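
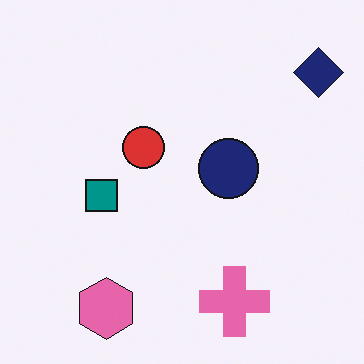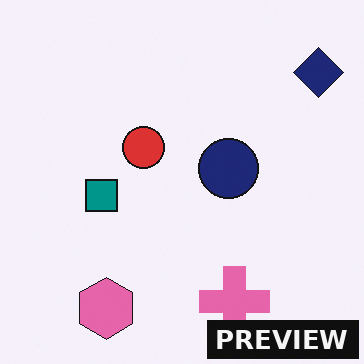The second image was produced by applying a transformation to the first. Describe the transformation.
The second image is the first watermarked with the text "PREVIEW" in the lower-right corner.

A dark label reading "PREVIEW" appears in the lower-right corner.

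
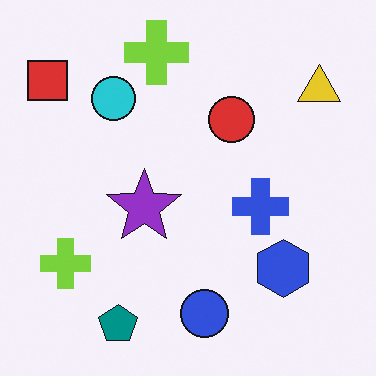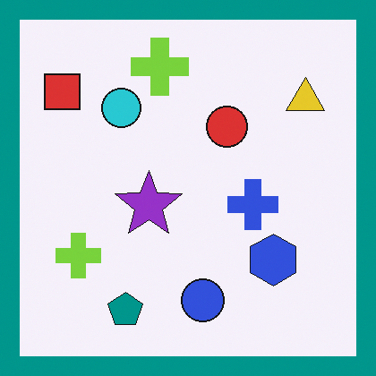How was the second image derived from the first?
The second image is the first framed with a teal border.

A solid teal frame runs around the edge of the second image, with the content slightly shrunk inside it.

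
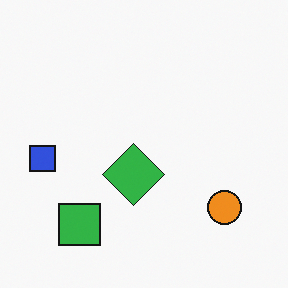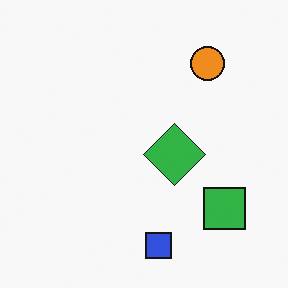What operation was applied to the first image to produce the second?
The transformation is: rotated 90° counter-clockwise.

The green square sits in the bottom-left of the first image and the bottom-right of the second — consistent with a whole-image 90° counter-clockwise rotation.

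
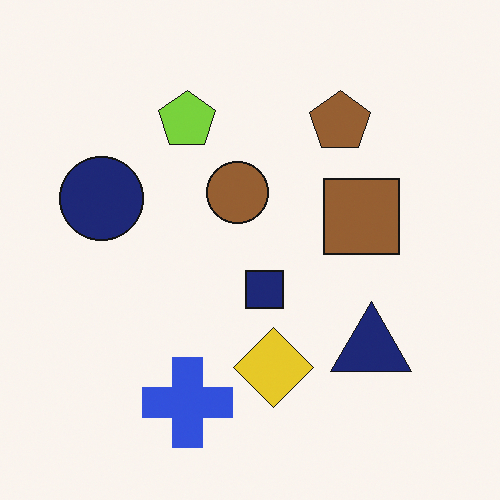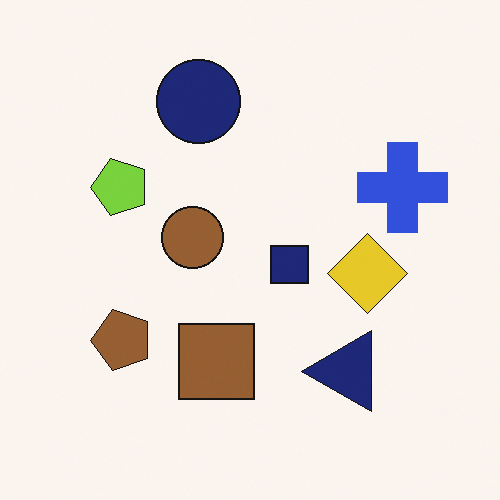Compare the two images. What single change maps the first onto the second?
It was transposed (reflected across the top-left ↔ bottom-right diagonal).

Shapes have swapped their row and column positions — what was in the top-right is now in the bottom-left — a diagonal reflection.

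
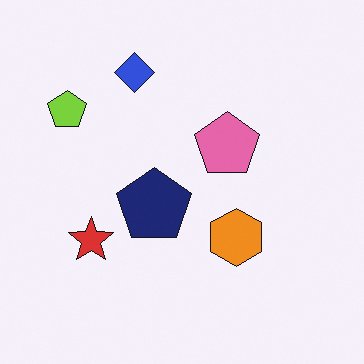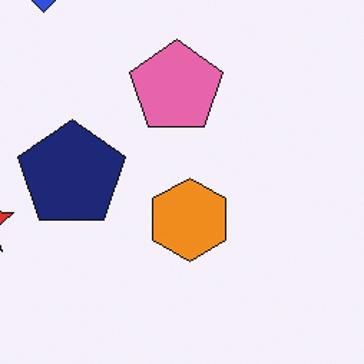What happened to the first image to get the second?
Cropped slightly and scaled back up.

The visible shapes are larger and the field of view is narrower; shapes near the original edges may be partly or wholly outside the frame — a crop-and-rescale.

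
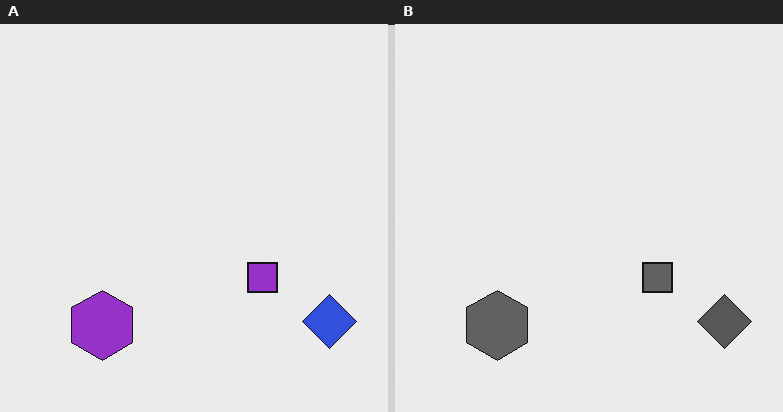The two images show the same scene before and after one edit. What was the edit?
This is the original image converted to grayscale.

All color is removed — every shape is now a shade of grey.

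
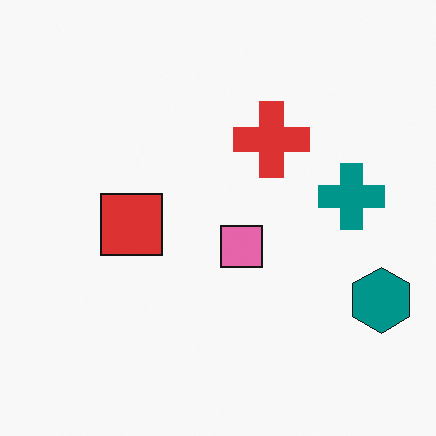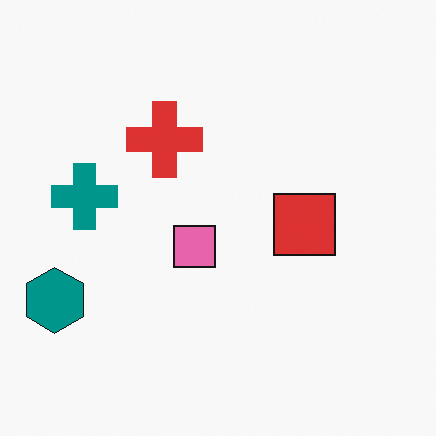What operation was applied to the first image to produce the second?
Flipped horizontally (left ↔ right).

The teal hexagon is in the bottom-right of the first image and the bottom-left of the second — shapes on opposite sides of the vertical midline have swapped in a mirror flip.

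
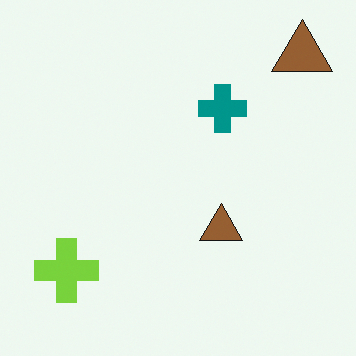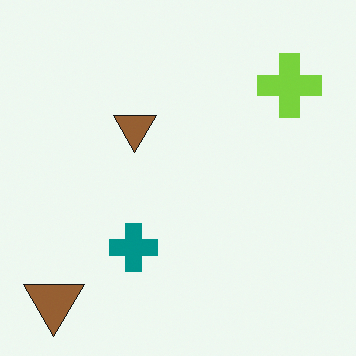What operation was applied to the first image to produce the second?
This is the original image rotated 180°.

The lime cross sits in the bottom-left of the first image and the top-right of the second — consistent with a whole-image 180° rotation.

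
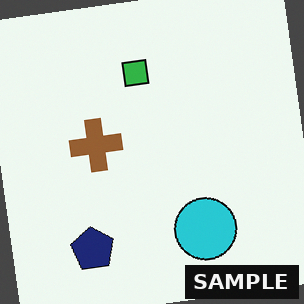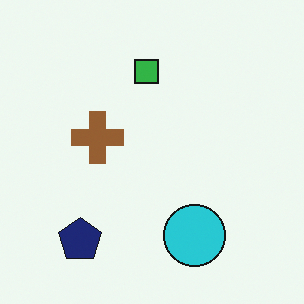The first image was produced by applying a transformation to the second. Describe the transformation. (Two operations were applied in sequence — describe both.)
It was rotated counter-clockwise by a small amount, then watermarked with the text "SAMPLE" in the lower-right corner.

Every shape is tilted by the same angle and the image corners show triangular fill wedges — a whole-image rotation by a non-right angle. A dark label reading "SAMPLE" appears in the lower-right corner.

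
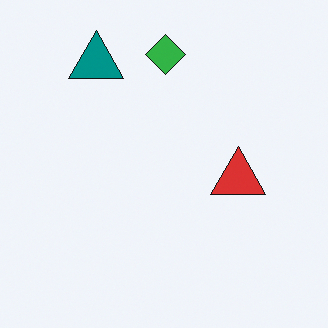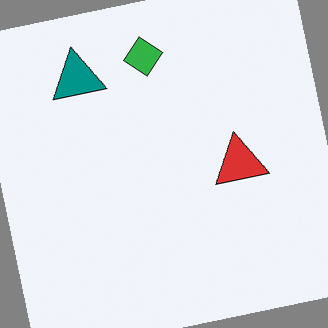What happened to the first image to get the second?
The image was rotated counter-clockwise by a few degrees.

Every shape is tilted by the same angle and the image corners show triangular fill wedges — a whole-image rotation by a non-right angle.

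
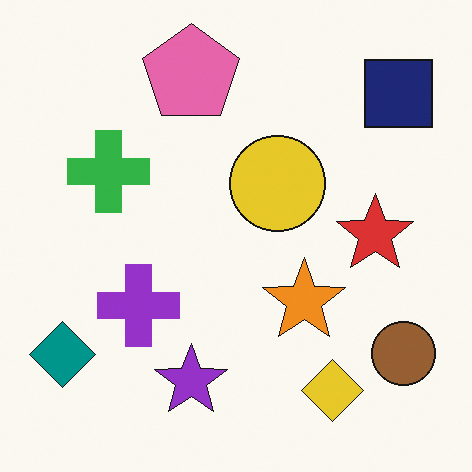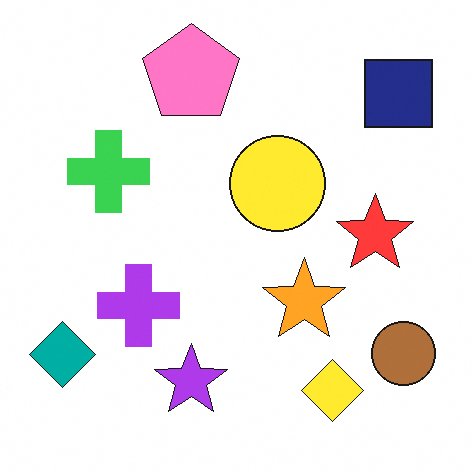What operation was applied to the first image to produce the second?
The transformation is: brightened a little.

Every pixel — background and shapes alike — is uniformly brightened.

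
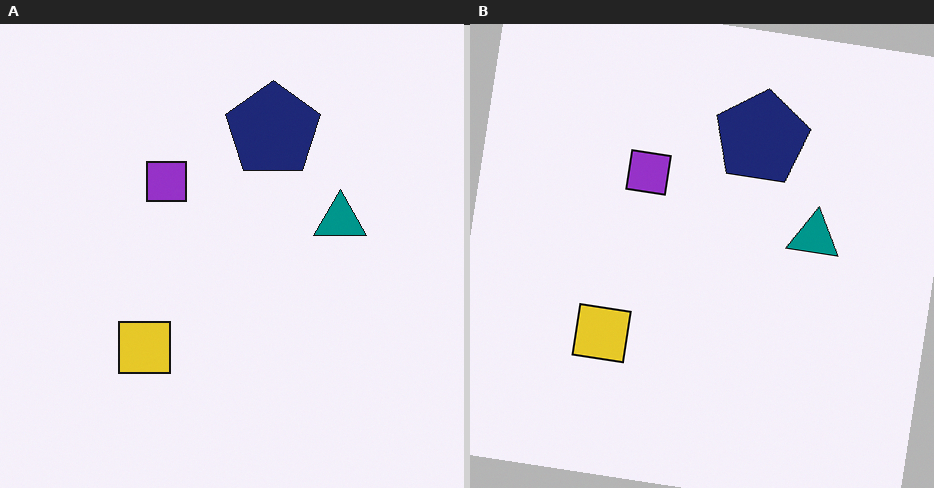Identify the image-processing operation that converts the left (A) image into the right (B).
The image was rotated clockwise by a slight angle.

Every shape is tilted by the same angle and the image corners show triangular fill wedges — a whole-image rotation by a non-right angle.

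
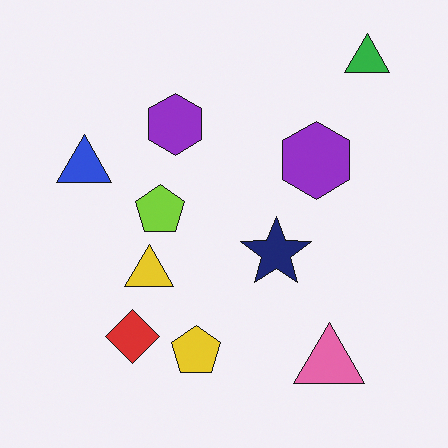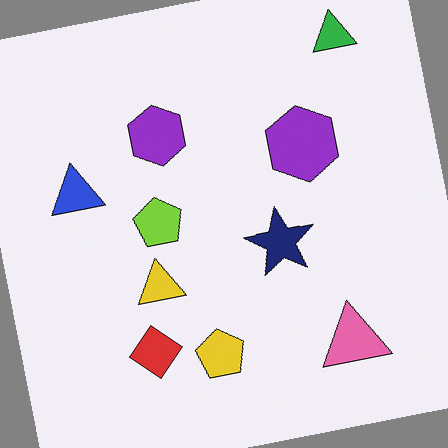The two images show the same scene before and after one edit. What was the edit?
It was rotated counter-clockwise by a slight angle.

Every shape is tilted by the same angle and the image corners show triangular fill wedges — a whole-image rotation by a non-right angle.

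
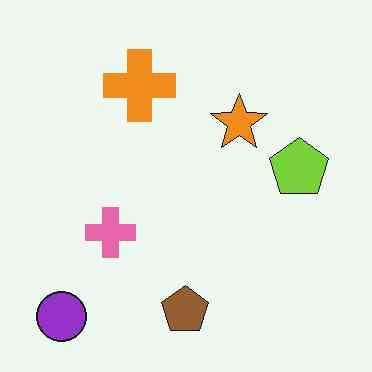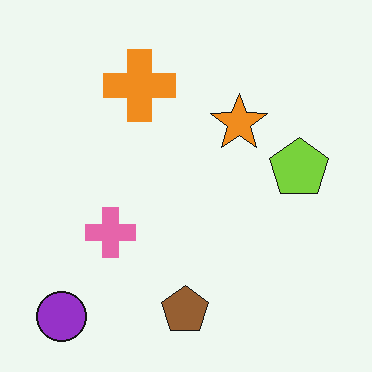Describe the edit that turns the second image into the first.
It was given moderate JPEG compression.

Blocky 8×8 compression artifacts appear around shape edges and the flat background shows ringing — characteristic JPEG degradation.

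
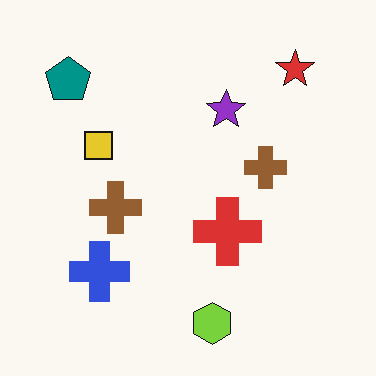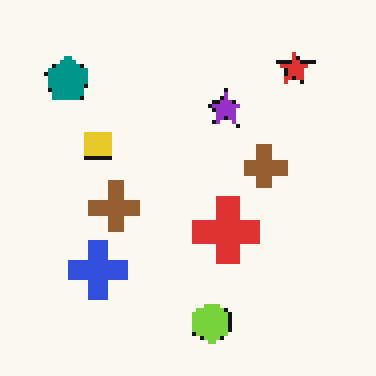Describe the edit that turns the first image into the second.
Lightly pixelated (a mild mosaic effect).

Shapes are reduced to large square blocks; fine edges and outlines are lost — a downscale-then-upscale (mosaic) effect.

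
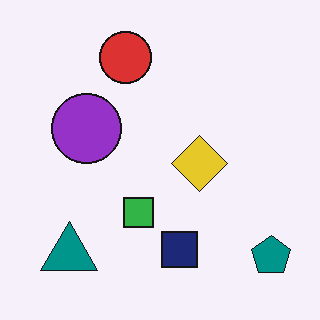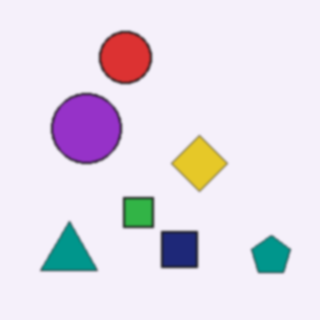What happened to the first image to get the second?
This is the original image given a subtle gaussian blur.

Shape edges and outlines are uniformly softened across the whole image.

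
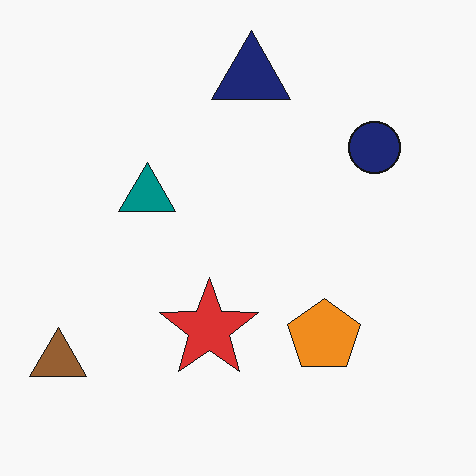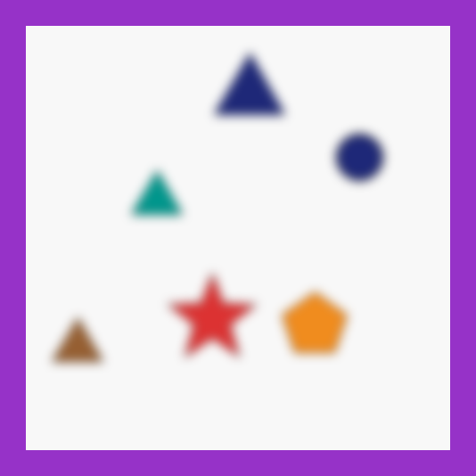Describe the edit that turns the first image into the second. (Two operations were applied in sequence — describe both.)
Strongly gaussian-blurred, then framed with a purple border.

Shape edges and outlines are uniformly softened across the whole image. A solid purple frame runs around the edge of the second image, with the content slightly shrunk inside it.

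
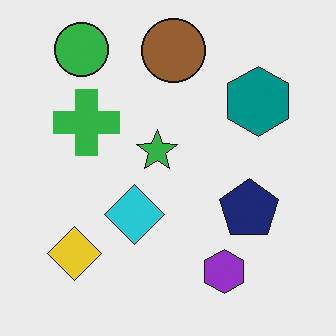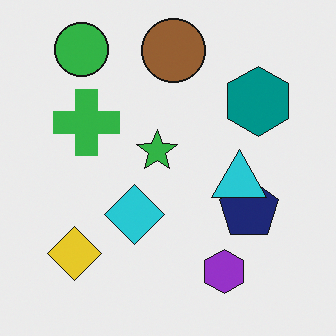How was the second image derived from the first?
The transformation is: overlaid with an additional cyan triangle.

A cyan triangle appears in the second image that is absent from the first.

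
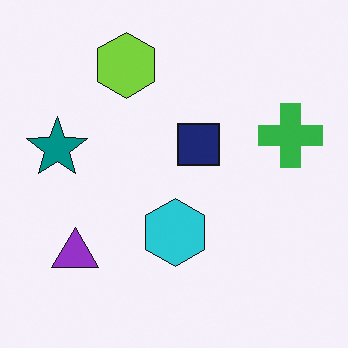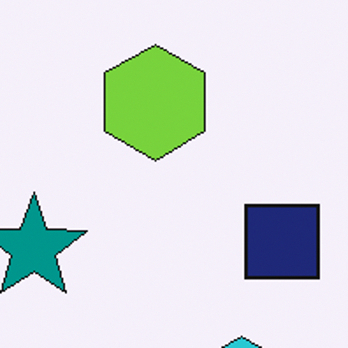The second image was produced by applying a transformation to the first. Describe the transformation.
The transformation is: cropped to a noticeably smaller region and rescaled.

The visible shapes are larger and the field of view is narrower; shapes near the original edges may be partly or wholly outside the frame — a crop-and-rescale.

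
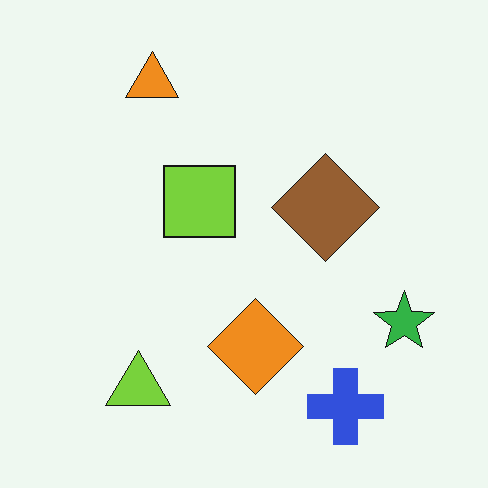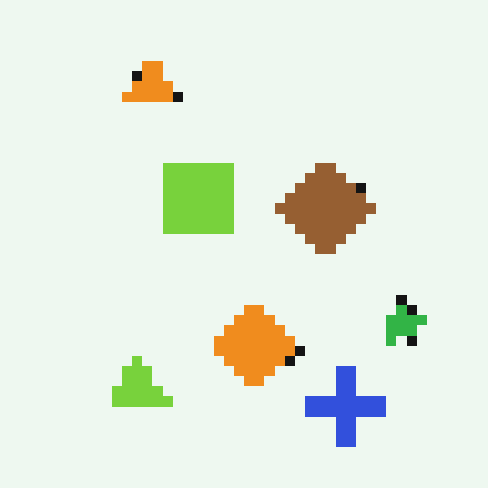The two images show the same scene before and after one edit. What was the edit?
It was heavily pixelated into large blocks.

Shapes are reduced to large square blocks; fine edges and outlines are lost — a downscale-then-upscale (mosaic) effect.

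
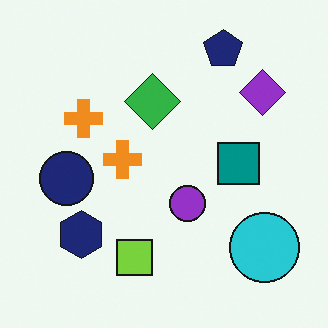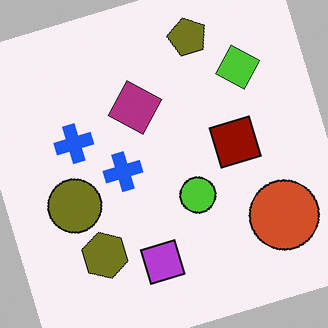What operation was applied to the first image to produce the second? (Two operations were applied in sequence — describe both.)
Rotated counter-clockwise by a clearly visible amount, then hue-shifted by a large amount.

Every shape is tilted by the same angle and the image corners show triangular fill wedges — a whole-image rotation by a non-right angle. Every shape's color has rotated by the same amount around the hue wheel — a uniform hue shift.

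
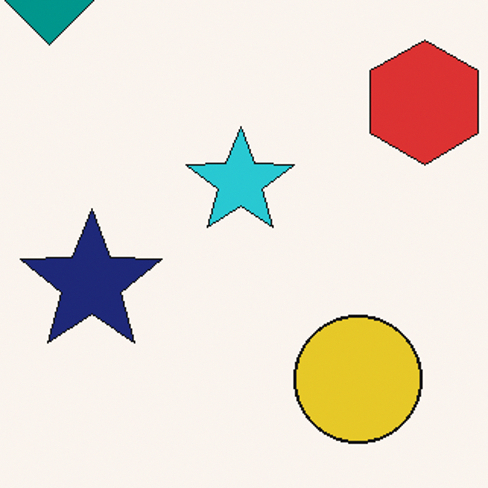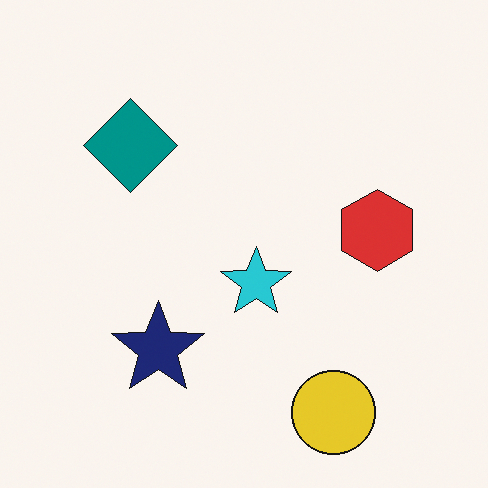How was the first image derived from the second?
It was cropped to a modestly smaller region and rescaled.

The visible shapes are larger and the field of view is narrower; shapes near the original edges may be partly or wholly outside the frame — a crop-and-rescale.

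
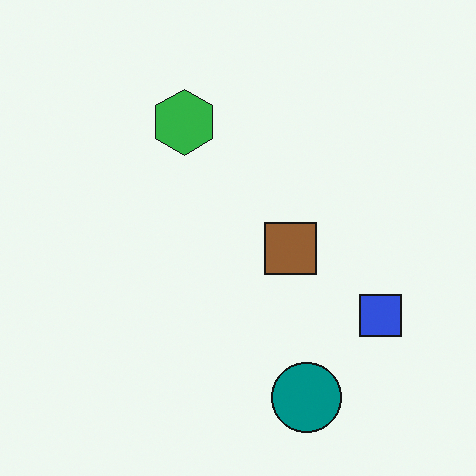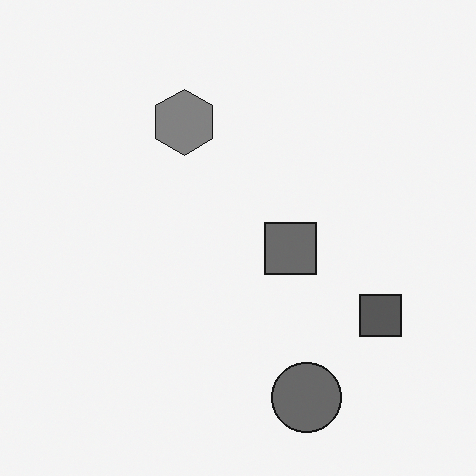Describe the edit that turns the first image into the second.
The second image is the first converted to grayscale.

All color is removed — every shape is now a shade of grey.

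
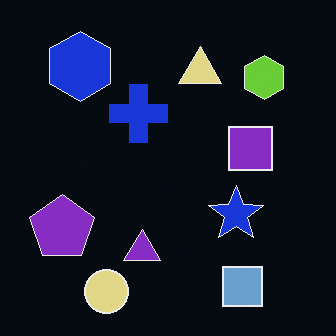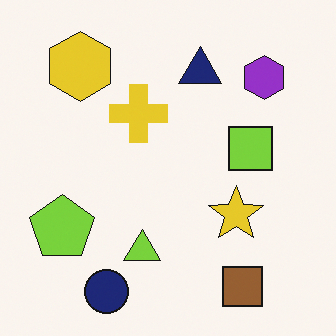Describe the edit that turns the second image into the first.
The image was color-inverted (negative).

The light background has become dark and every shape's color is its complement — a photographic negative.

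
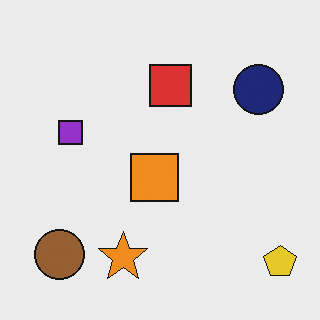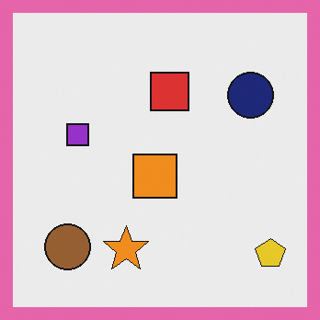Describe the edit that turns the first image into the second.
The transformation is: framed with a pink border.

A solid pink frame runs around the edge of the second image, with the content slightly shrunk inside it.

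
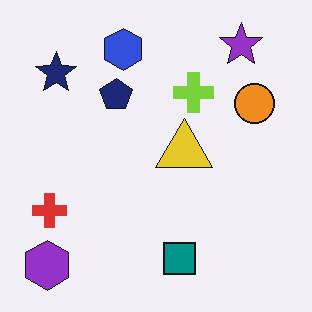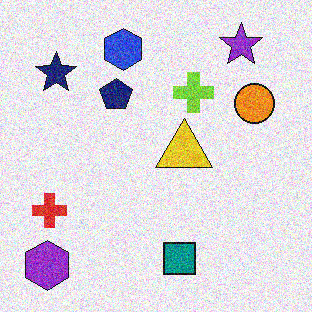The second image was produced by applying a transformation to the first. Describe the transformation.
It was degraded with heavy additive noise.

Random speckle covers the whole image, including the flat background.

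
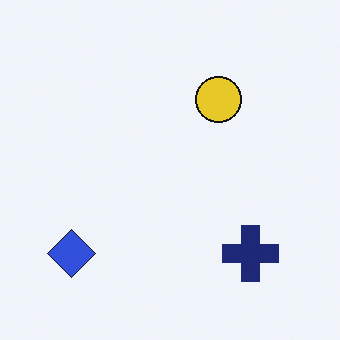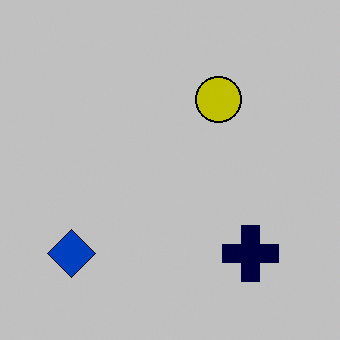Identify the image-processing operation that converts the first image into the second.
This is the original image aggressively posterized.

Each flat color has snapped to a coarser quantized level — most visibly, the near-white background has dropped to a flat grey.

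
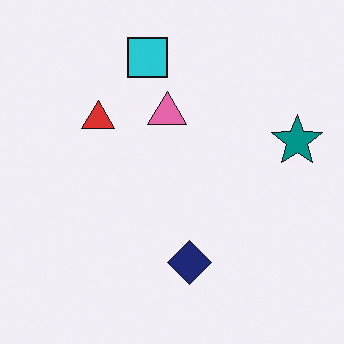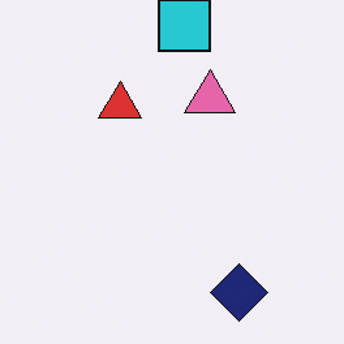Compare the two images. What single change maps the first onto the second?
The transformation is: cropped slightly and scaled back up.

The visible shapes are larger and the field of view is narrower; shapes near the original edges may be partly or wholly outside the frame — a crop-and-rescale.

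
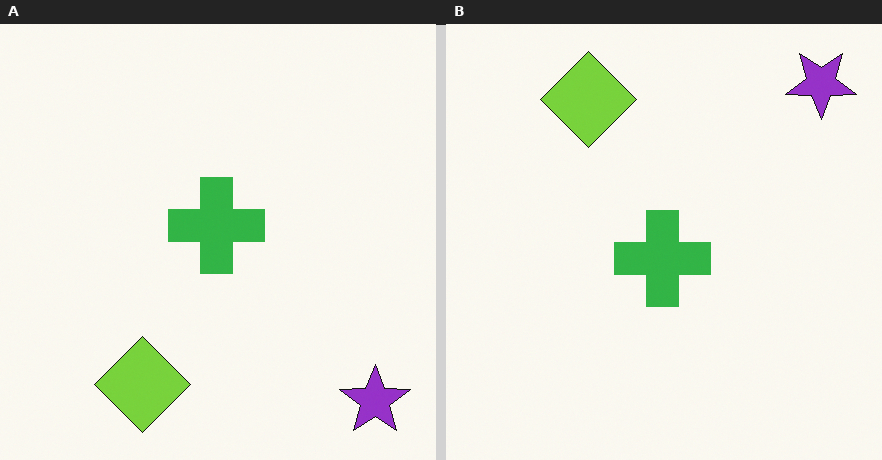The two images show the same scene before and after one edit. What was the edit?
This is the original image flipped vertically (top ↔ bottom).

The purple star is in the bottom-right of the left (A) image and the top-right of the right (B) — shapes on opposite sides of the horizontal midline have swapped in a mirror flip.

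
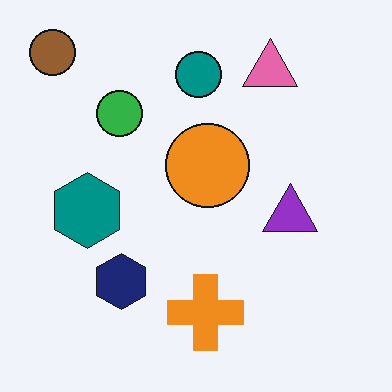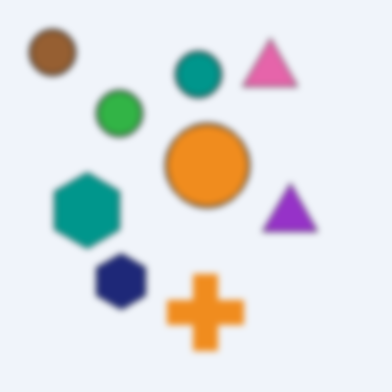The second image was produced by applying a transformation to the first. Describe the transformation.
The image was moderately blurred.

Shape edges and outlines are uniformly softened across the whole image.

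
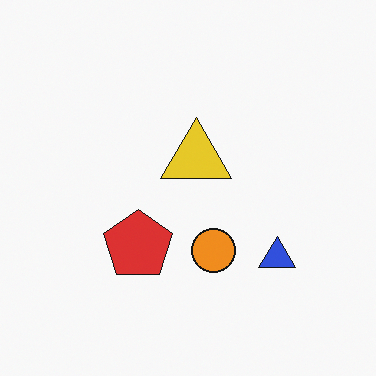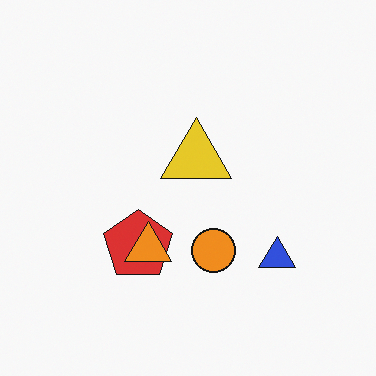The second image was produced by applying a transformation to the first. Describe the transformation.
It was overlaid with an additional orange triangle.

An orange triangle appears in the second image that is absent from the first.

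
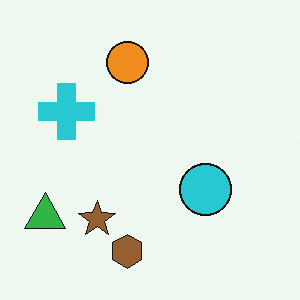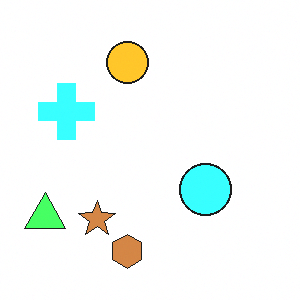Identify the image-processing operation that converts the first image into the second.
The second image is the first substantially brightened.

Every pixel — background and shapes alike — is uniformly brightened.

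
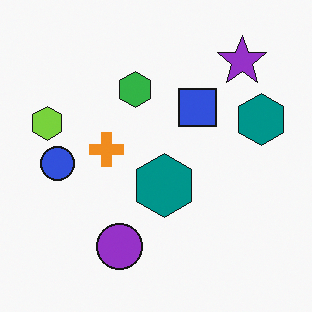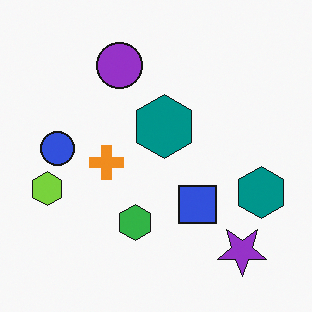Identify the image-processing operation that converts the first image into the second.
Flipped vertically (top ↔ bottom).

The purple star is in the top-right of the first image and the bottom-right of the second — shapes on opposite sides of the horizontal midline have swapped in a mirror flip.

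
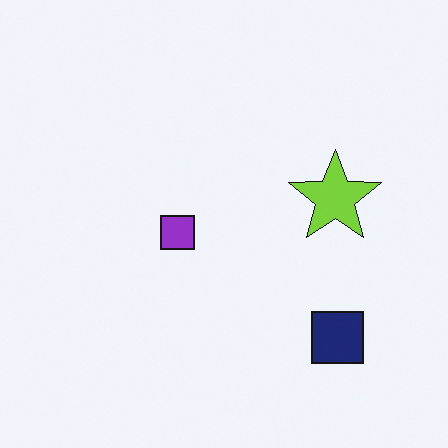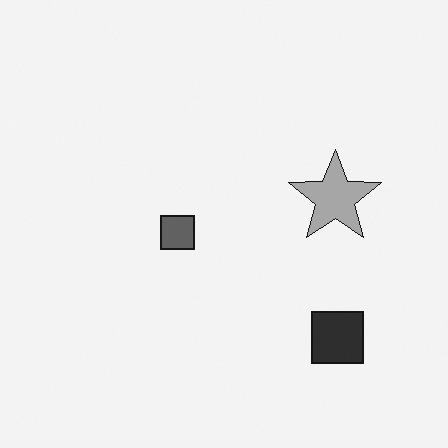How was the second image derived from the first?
It was converted to grayscale.

All color is removed — every shape is now a shade of grey.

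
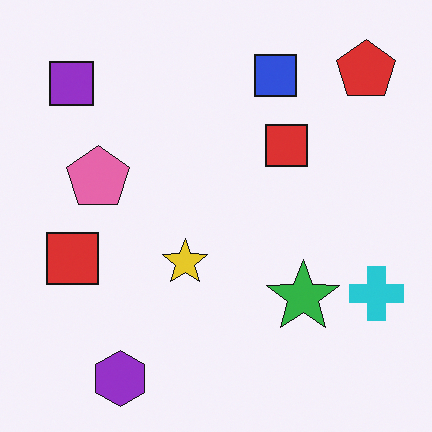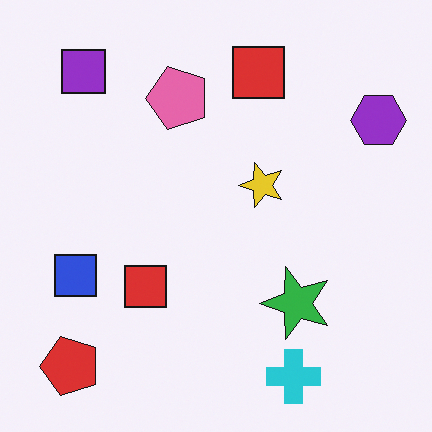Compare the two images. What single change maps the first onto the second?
The second image is the first transposed (reflected across the top-left ↔ bottom-right diagonal).

Shapes have swapped their row and column positions — what was in the top-right is now in the bottom-left — a diagonal reflection.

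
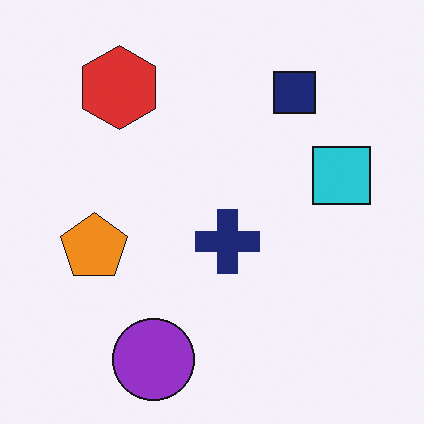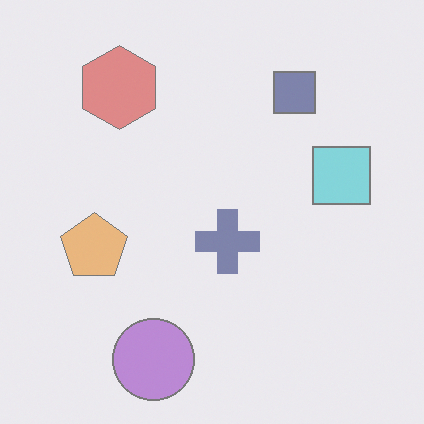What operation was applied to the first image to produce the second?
This is the original image washed out (contrast reduced).

Tones are pushed toward mid-grey across the whole image — a global contrast change.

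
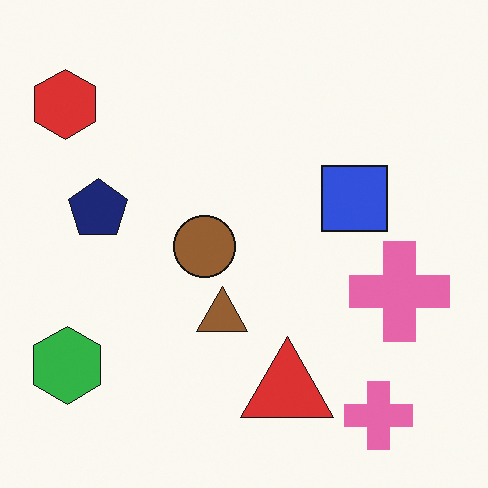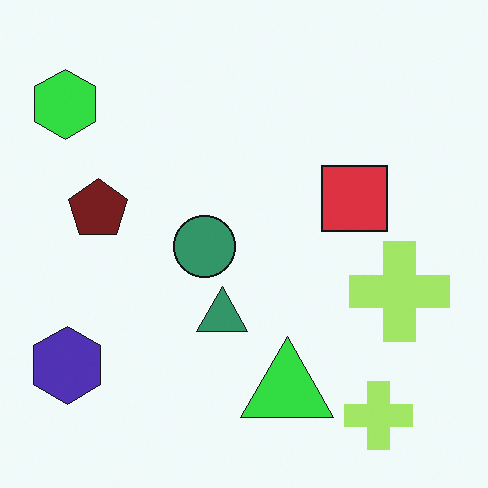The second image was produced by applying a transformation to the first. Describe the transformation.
It was hue-shifted by a moderate amount.

Every shape's color has rotated by the same amount around the hue wheel — a uniform hue shift.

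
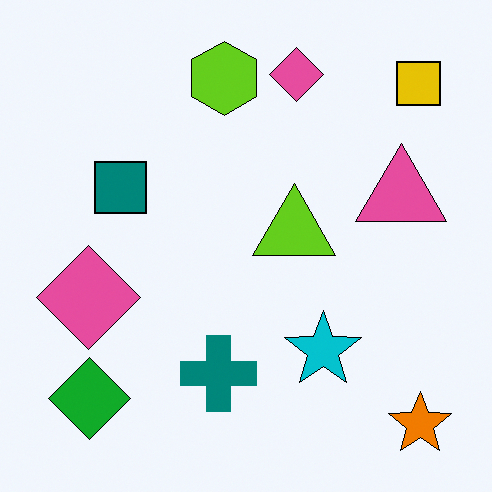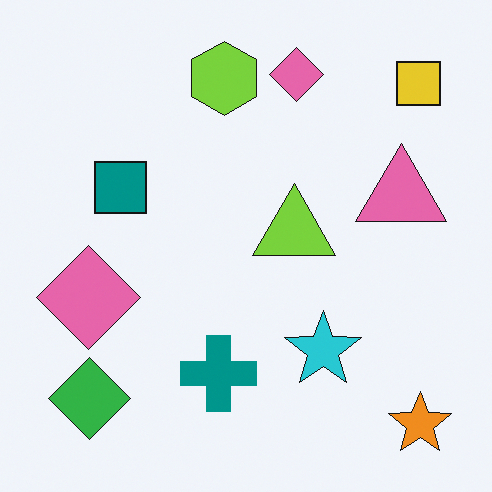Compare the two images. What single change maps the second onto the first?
Given slightly increased contrast.

Tones are pushed away from mid-grey across the whole image — a global contrast change.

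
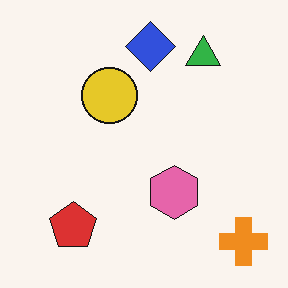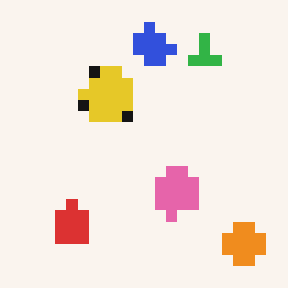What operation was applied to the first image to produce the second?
The transformation is: coarsely pixelated.

Shapes are reduced to large square blocks; fine edges and outlines are lost — a downscale-then-upscale (mosaic) effect.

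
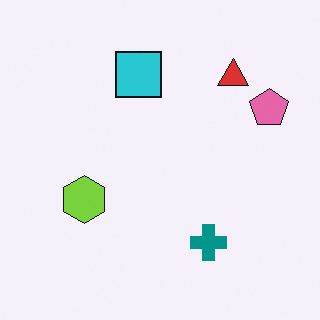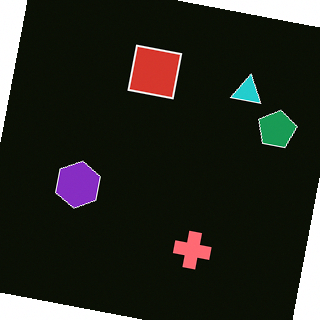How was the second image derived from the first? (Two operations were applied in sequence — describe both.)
Rotated clockwise by a few degrees, then color-inverted (negative).

Every shape is tilted by the same angle and the image corners show triangular fill wedges — a whole-image rotation by a non-right angle. The light background has become dark and every shape's color is its complement — a photographic negative.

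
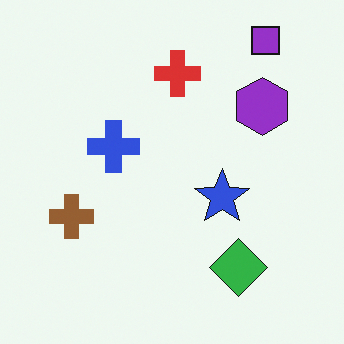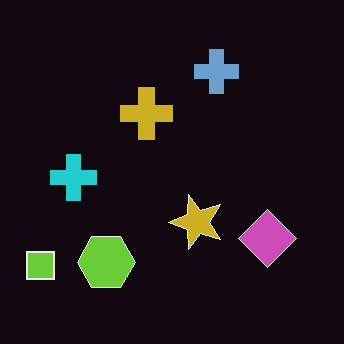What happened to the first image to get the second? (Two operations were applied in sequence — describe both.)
This is the original image color-inverted (negative), then transposed (reflected across the top-left ↔ bottom-right diagonal).

The light background has become dark and every shape's color is its complement — a photographic negative. Shapes have swapped their row and column positions — what was in the top-right is now in the bottom-left — a diagonal reflection.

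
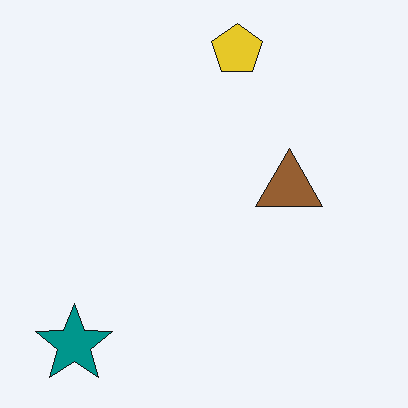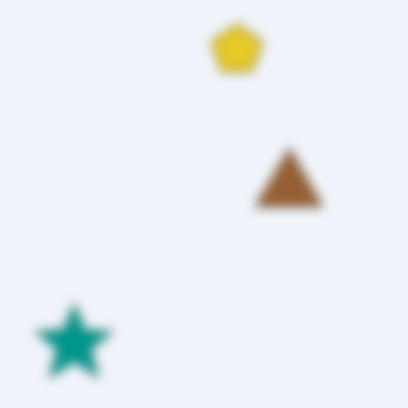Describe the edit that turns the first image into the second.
The image was strongly gaussian-blurred.

Shape edges and outlines are uniformly softened across the whole image.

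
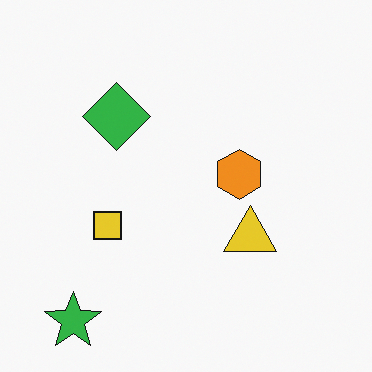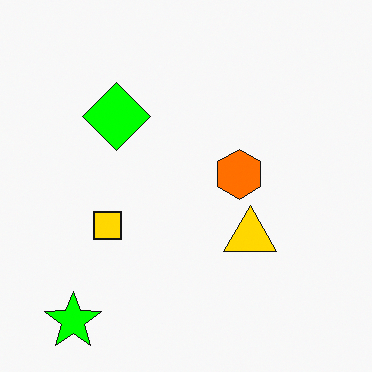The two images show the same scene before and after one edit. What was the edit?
The second image is the first made much more vivid (saturation change).

All colors are more vivid — a global saturation change.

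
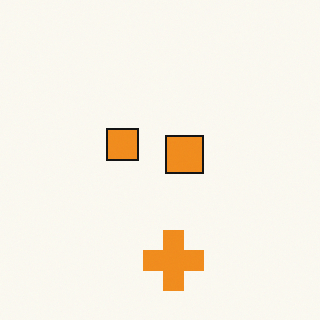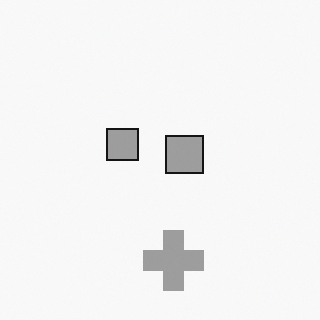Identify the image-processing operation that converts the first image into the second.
The transformation is: converted to grayscale.

All color is removed — every shape is now a shade of grey.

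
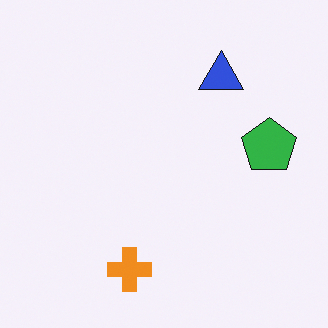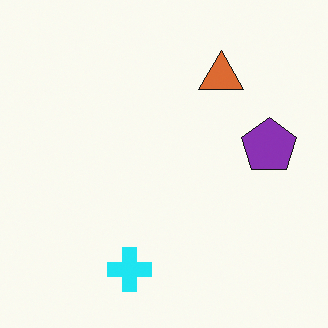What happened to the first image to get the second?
This is the original image hue-shifted noticeably.

Every shape's color has rotated by the same amount around the hue wheel — a uniform hue shift.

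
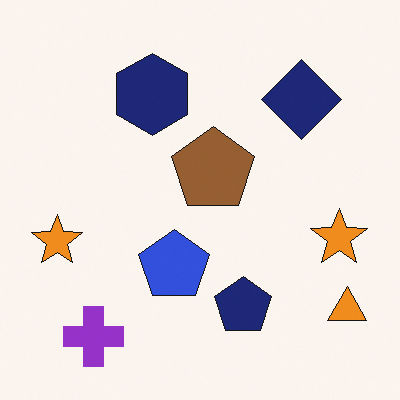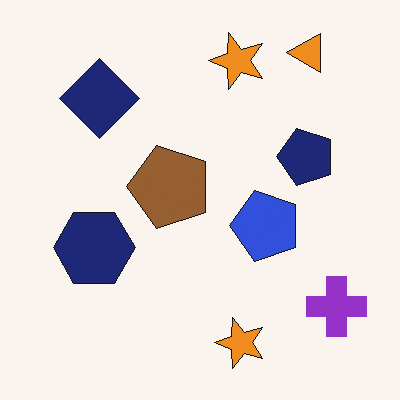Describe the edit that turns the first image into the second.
The second image is the first rotated 90° counter-clockwise.

The orange triangle sits in the bottom-right of the first image and the top-right of the second — consistent with a whole-image 90° counter-clockwise rotation.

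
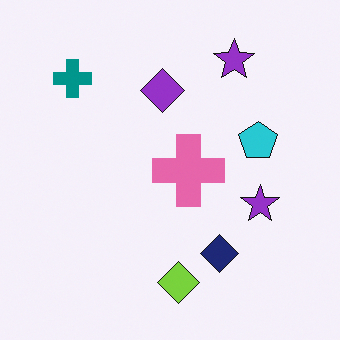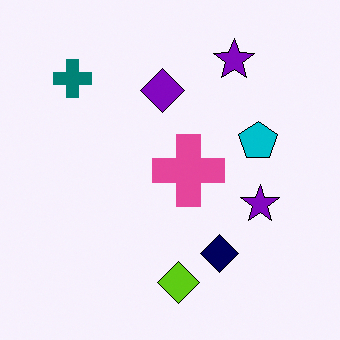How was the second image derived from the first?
Given slightly increased contrast.

Tones are pushed away from mid-grey across the whole image — a global contrast change.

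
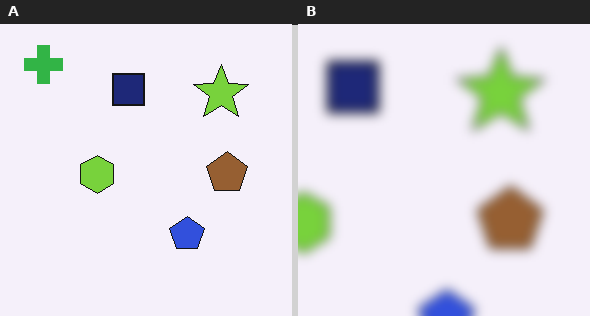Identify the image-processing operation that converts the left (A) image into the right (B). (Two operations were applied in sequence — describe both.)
The right (B) image is the left (A) noticeably gaussian-blurred, then cropped to a modestly smaller region and rescaled.

Shape edges and outlines are uniformly softened across the whole image. The visible shapes are larger and the field of view is narrower; shapes near the original edges may be partly or wholly outside the frame — a crop-and-rescale.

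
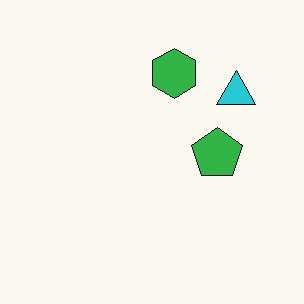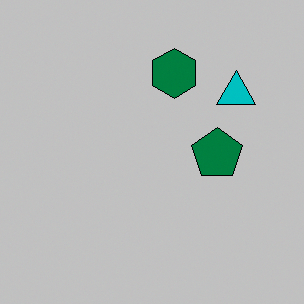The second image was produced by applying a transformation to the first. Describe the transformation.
The second image is the first aggressively posterized.

Each flat color has snapped to a coarser quantized level — most visibly, the near-white background has dropped to a flat grey.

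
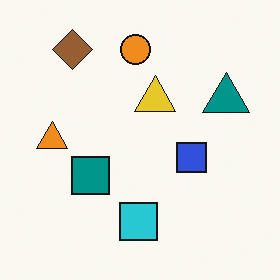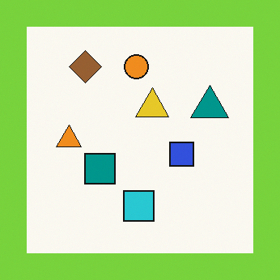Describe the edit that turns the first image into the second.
This is the original image framed with a lime border.

A solid lime frame runs around the edge of the second image, with the content slightly shrunk inside it.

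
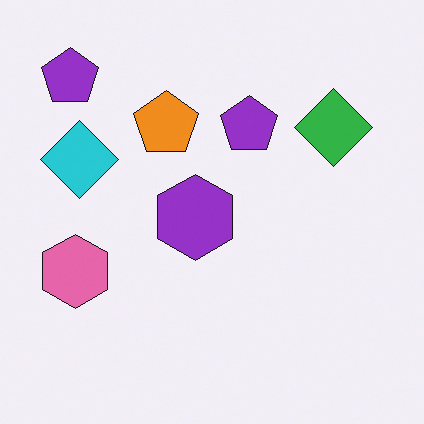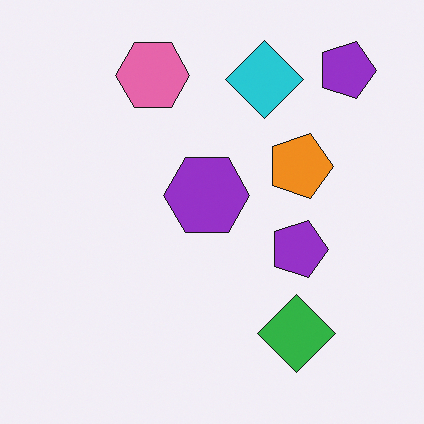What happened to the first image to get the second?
This is the original image rotated 90° clockwise.

The pink hexagon sits in the left of the first image and the top of the second — consistent with a whole-image 90° clockwise rotation.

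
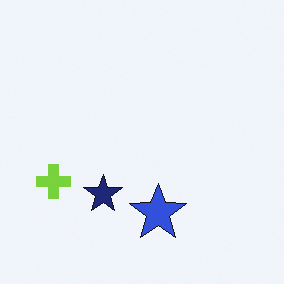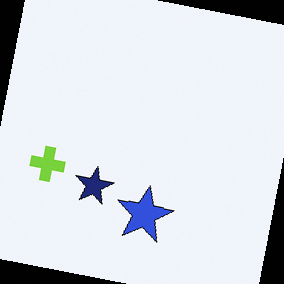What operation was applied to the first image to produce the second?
This is the original image rotated clockwise by a few degrees.

Every shape is tilted by the same angle and the image corners show triangular fill wedges — a whole-image rotation by a non-right angle.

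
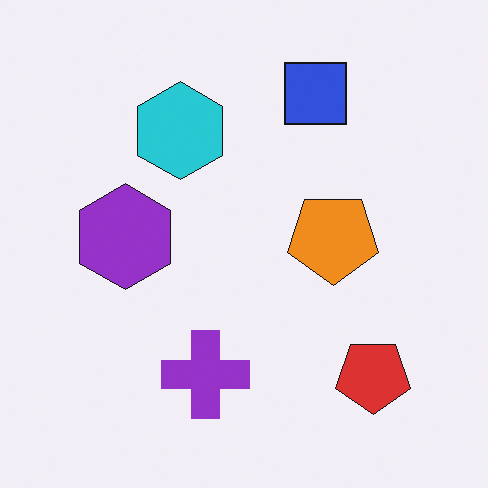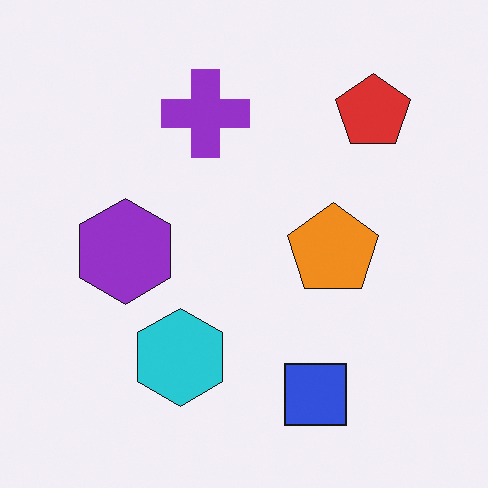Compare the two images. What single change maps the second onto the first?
The image was flipped vertically (top ↔ bottom).

The blue square is in the bottom of the second image and the top of the first — shapes on opposite sides of the horizontal midline have swapped in a mirror flip.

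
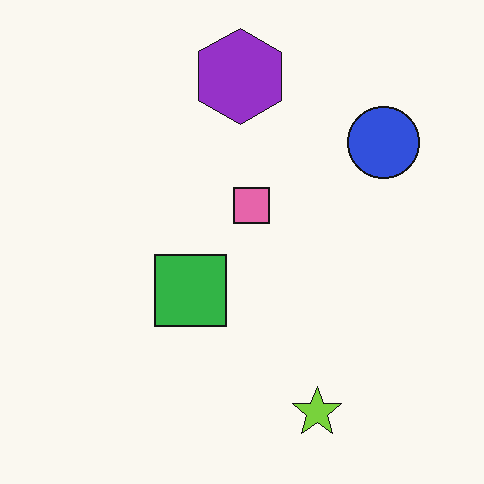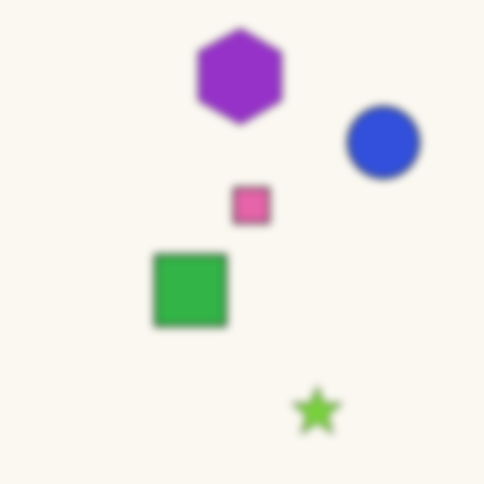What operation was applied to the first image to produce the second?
The image was moderately blurred.

Shape edges and outlines are uniformly softened across the whole image.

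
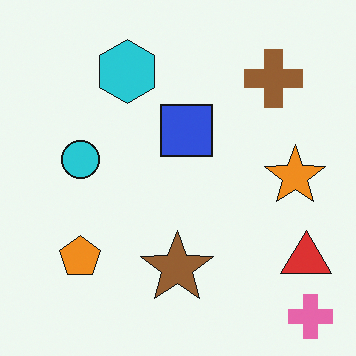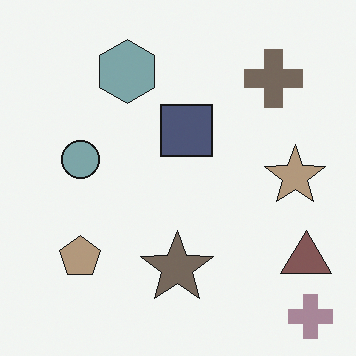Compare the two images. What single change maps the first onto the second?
The image was made much more muted (saturation change).

All colors are more muted and greyish — a global saturation change.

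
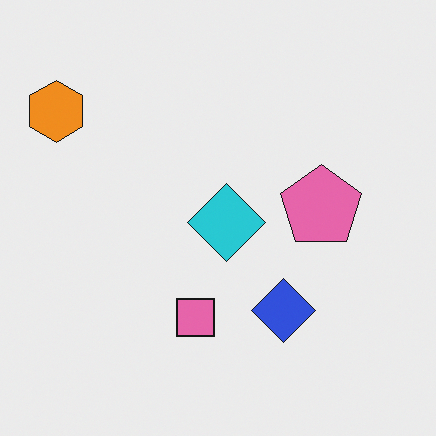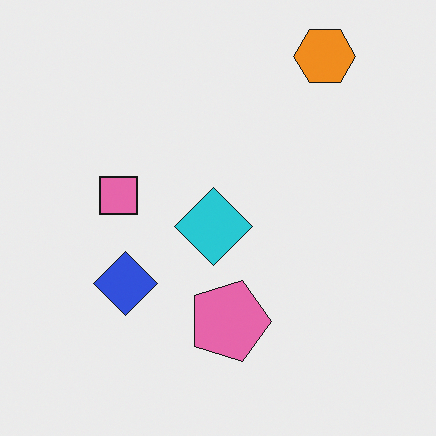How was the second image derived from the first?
This is the original image rotated 90° clockwise.

The orange hexagon sits in the top-left of the first image and the top-right of the second — consistent with a whole-image 90° clockwise rotation.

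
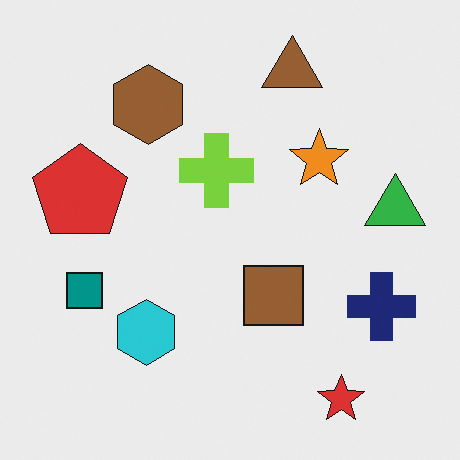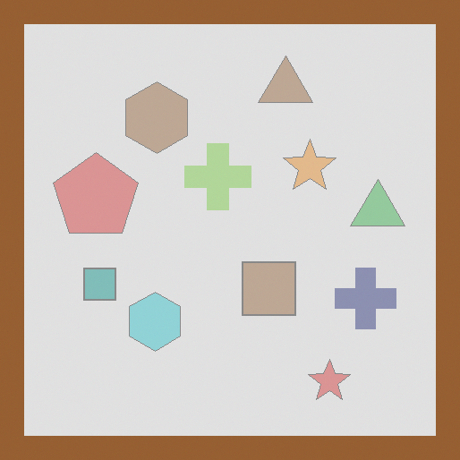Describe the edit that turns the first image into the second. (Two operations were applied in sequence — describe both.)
The second image is the first washed out (contrast reduced), then framed with a brown border.

Tones are pushed toward mid-grey across the whole image — a global contrast change. A solid brown frame runs around the edge of the second image, with the content slightly shrunk inside it.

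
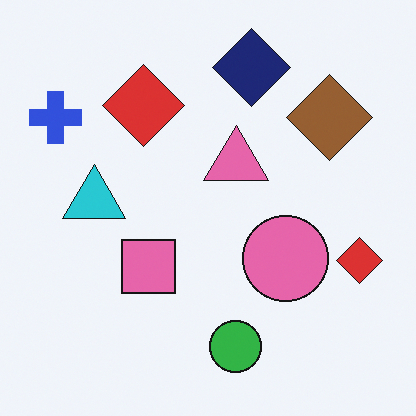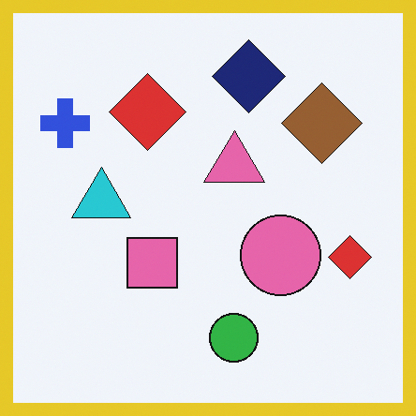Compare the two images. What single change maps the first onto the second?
The image was framed with a yellow border.

A solid yellow frame runs around the edge of the second image, with the content slightly shrunk inside it.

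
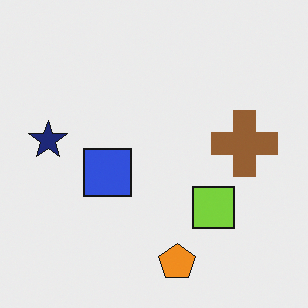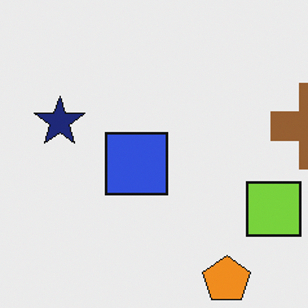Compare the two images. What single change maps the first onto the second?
The image was cropped to a modestly smaller region and rescaled.

The visible shapes are larger and the field of view is narrower; shapes near the original edges may be partly or wholly outside the frame — a crop-and-rescale.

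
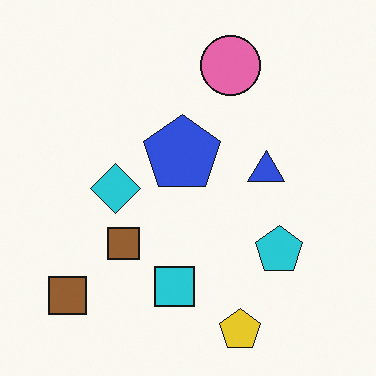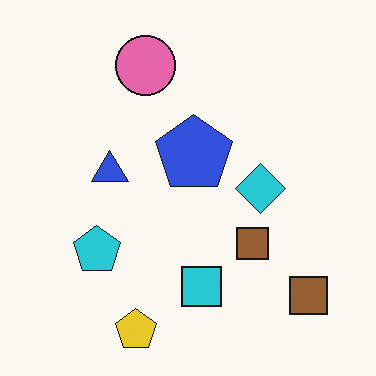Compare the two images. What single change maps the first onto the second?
This is the original image flipped horizontally (left ↔ right).

The cyan pentagon is in the right of the first image and the left of the second — shapes on opposite sides of the vertical midline have swapped in a mirror flip.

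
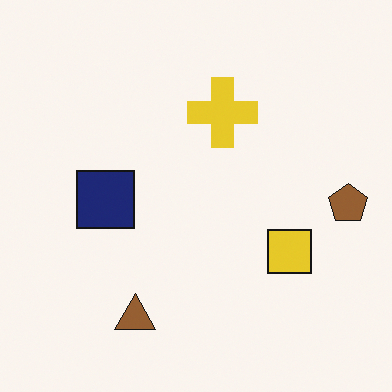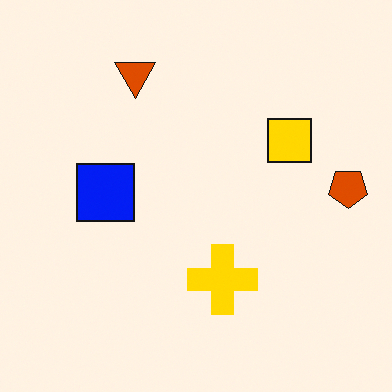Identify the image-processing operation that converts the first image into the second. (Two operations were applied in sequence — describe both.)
The image was flipped vertically (top ↔ bottom), then made much more vivid (saturation change).

The brown triangle is in the bottom of the first image and the top of the second — shapes on opposite sides of the horizontal midline have swapped in a mirror flip. All colors are more vivid — a global saturation change.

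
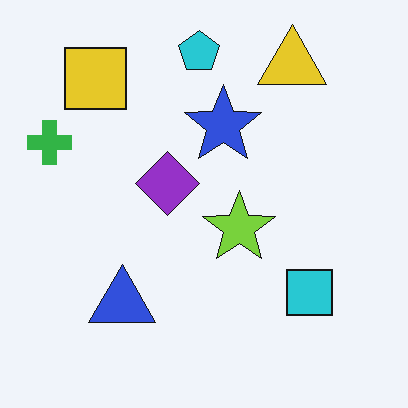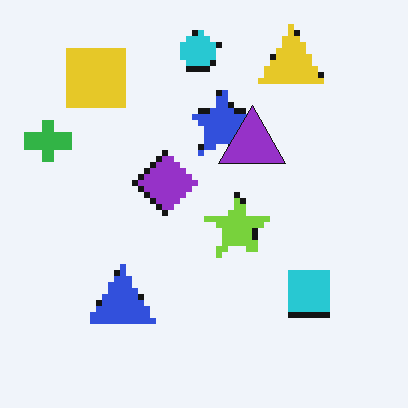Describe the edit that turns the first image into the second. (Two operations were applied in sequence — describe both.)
It was pixelated into visible square blocks, then overlaid with an additional purple triangle.

Shapes are reduced to large square blocks; fine edges and outlines are lost — a downscale-then-upscale (mosaic) effect. A purple triangle appears in the second image that is absent from the first.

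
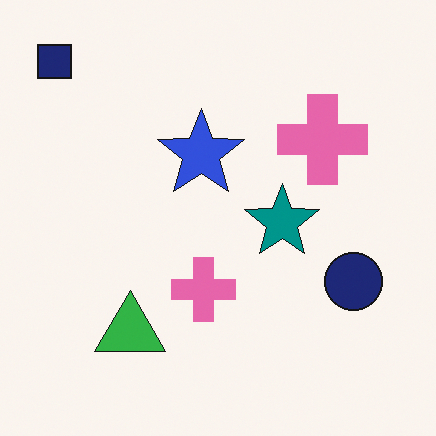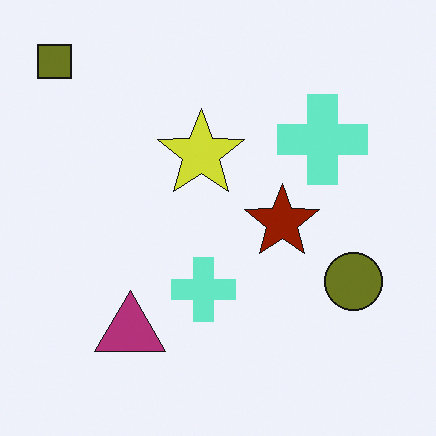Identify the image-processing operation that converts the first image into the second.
Hue-shifted by a large amount.

Every shape's color has rotated by the same amount around the hue wheel — a uniform hue shift.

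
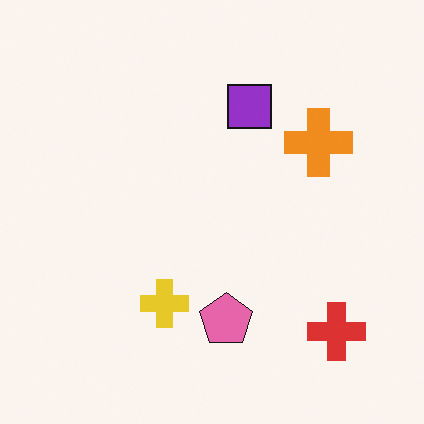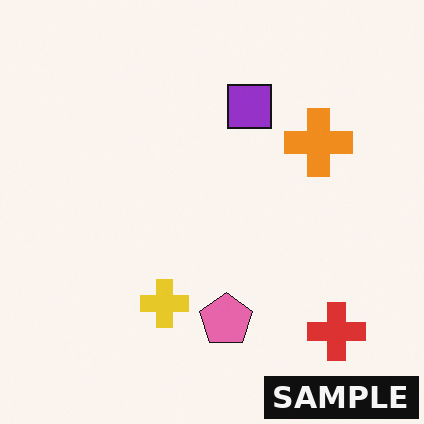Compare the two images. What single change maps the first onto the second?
This is the original image watermarked with the text "SAMPLE" in the lower-right corner.

A dark label reading "SAMPLE" appears in the lower-right corner.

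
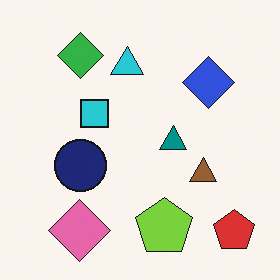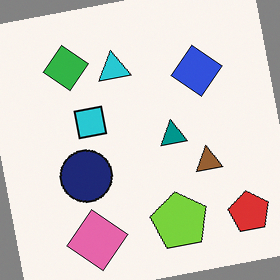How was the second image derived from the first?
The image was rotated counter-clockwise by a small amount.

Every shape is tilted by the same angle and the image corners show triangular fill wedges — a whole-image rotation by a non-right angle.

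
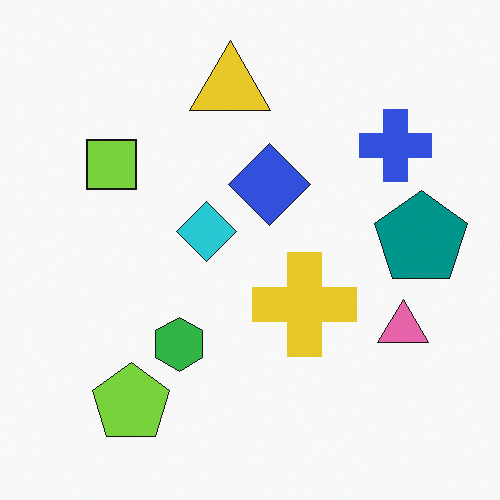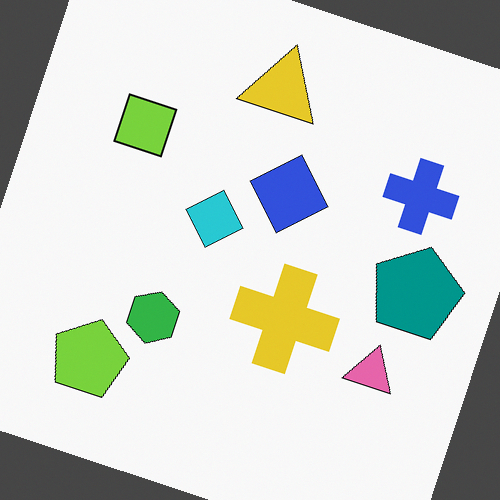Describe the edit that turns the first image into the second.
This is the original image rotated clockwise by a clearly visible amount.

Every shape is tilted by the same angle and the image corners show triangular fill wedges — a whole-image rotation by a non-right angle.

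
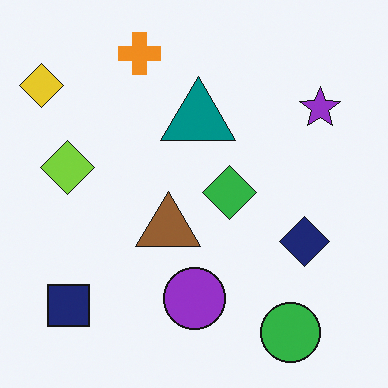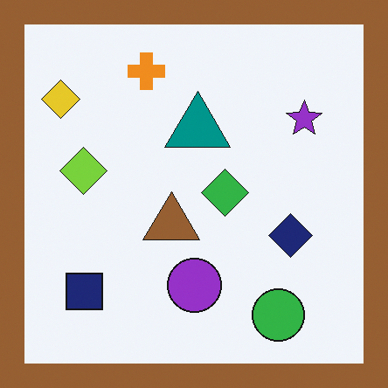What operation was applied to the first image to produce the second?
This is the original image framed with a brown border.

A solid brown frame runs around the edge of the second image, with the content slightly shrunk inside it.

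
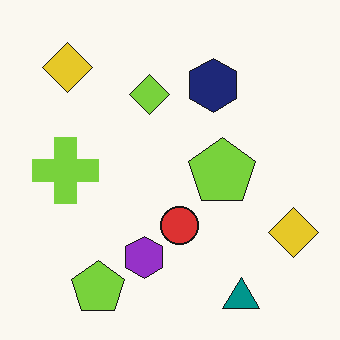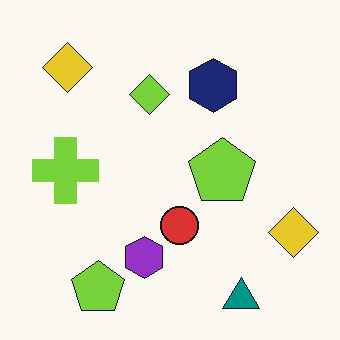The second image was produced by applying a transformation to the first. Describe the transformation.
The second image is the first JPEG-compressed with visible artifacts.

Blocky 8×8 compression artifacts appear around shape edges and the flat background shows ringing — characteristic JPEG degradation.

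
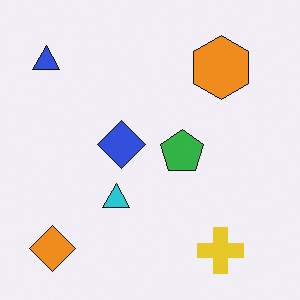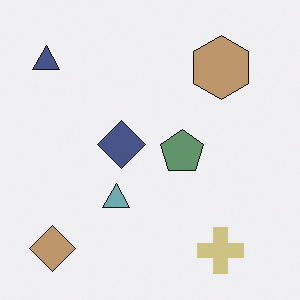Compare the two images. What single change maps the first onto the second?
The image was made much more muted (saturation change).

All colors are more muted and greyish — a global saturation change.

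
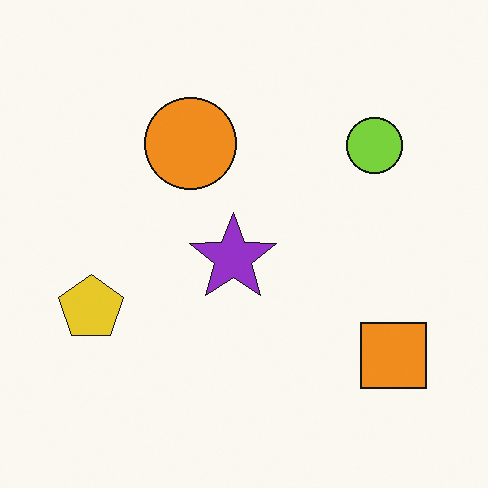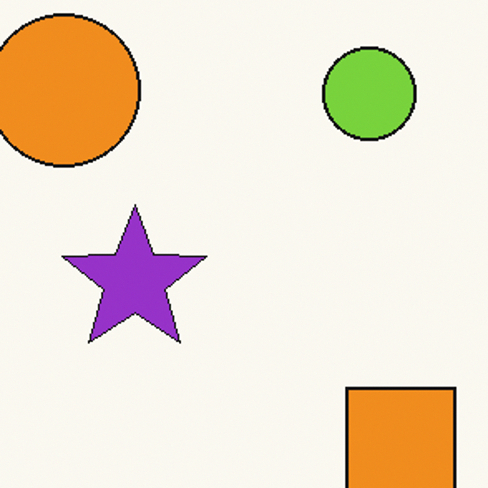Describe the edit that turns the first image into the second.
This is the original image cropped to a noticeably smaller region and rescaled.

The visible shapes are larger and the field of view is narrower; shapes near the original edges may be partly or wholly outside the frame — a crop-and-rescale.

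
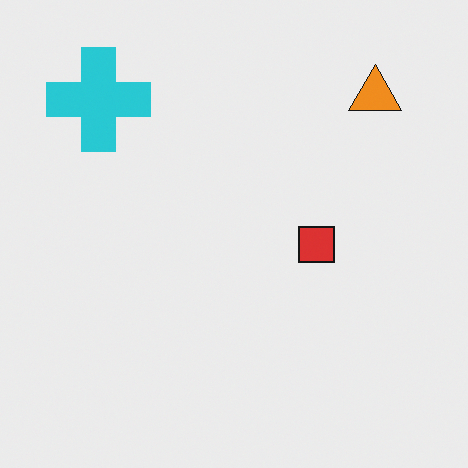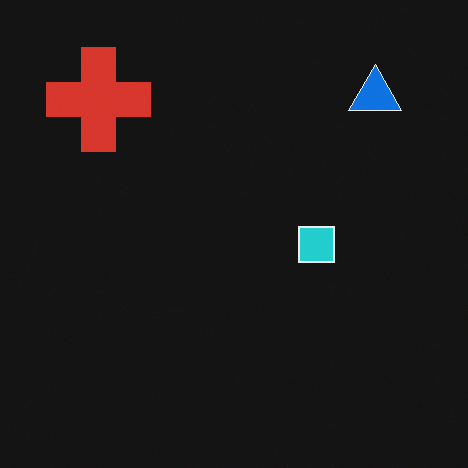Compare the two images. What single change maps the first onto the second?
The image was color-inverted (negative).

The light background has become dark and every shape's color is its complement — a photographic negative.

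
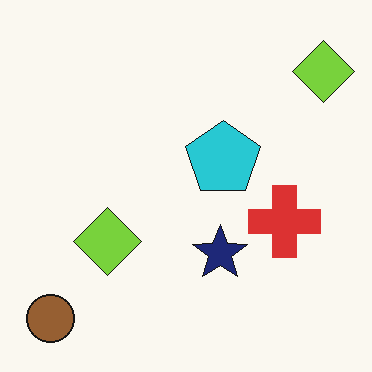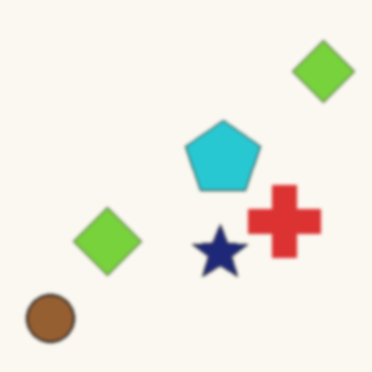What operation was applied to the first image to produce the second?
The image was lightly blurred.

Shape edges and outlines are uniformly softened across the whole image.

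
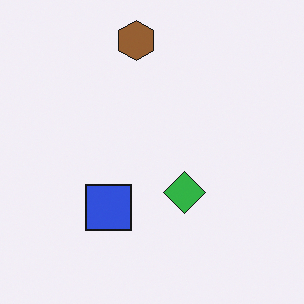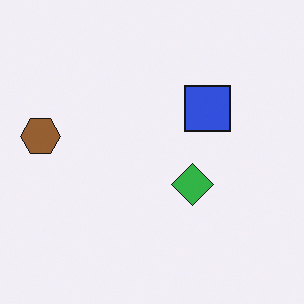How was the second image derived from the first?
The second image is the first transposed (reflected across the top-left ↔ bottom-right diagonal).

Shapes have swapped their row and column positions — what was in the top-right is now in the bottom-left — a diagonal reflection.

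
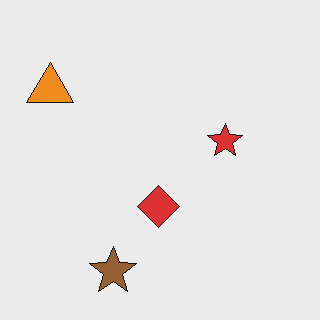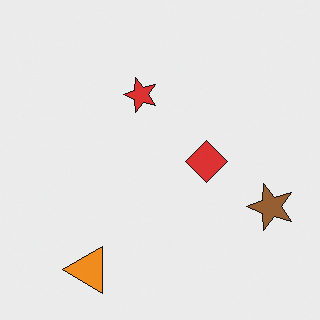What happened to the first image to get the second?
It was rotated 90° counter-clockwise.

The orange triangle sits in the top-left of the first image and the bottom-left of the second — consistent with a whole-image 90° counter-clockwise rotation.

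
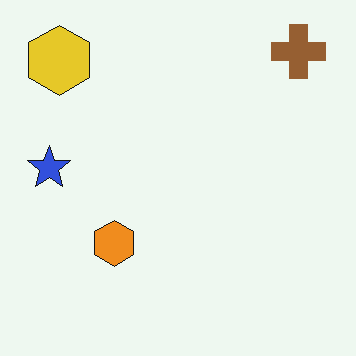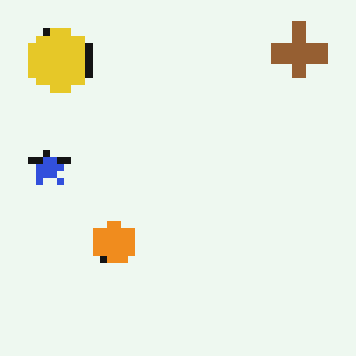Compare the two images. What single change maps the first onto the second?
The transformation is: pixelated into visible square blocks.

Shapes are reduced to large square blocks; fine edges and outlines are lost — a downscale-then-upscale (mosaic) effect.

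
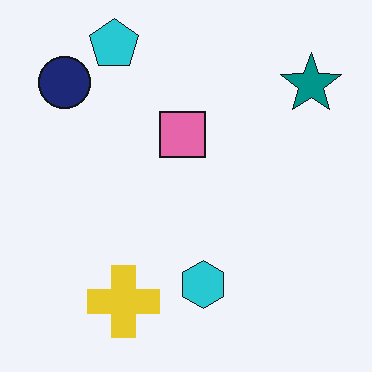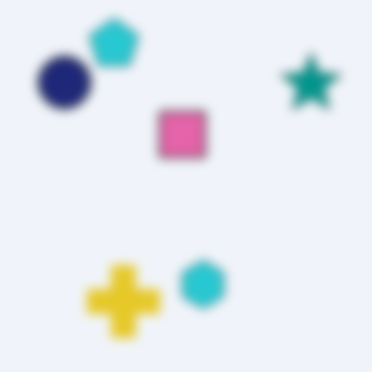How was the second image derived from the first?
The image was heavily blurred.

Shape edges and outlines are uniformly softened across the whole image.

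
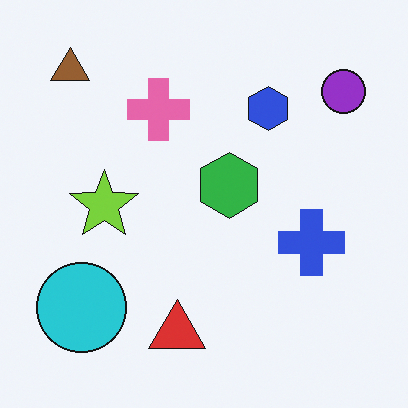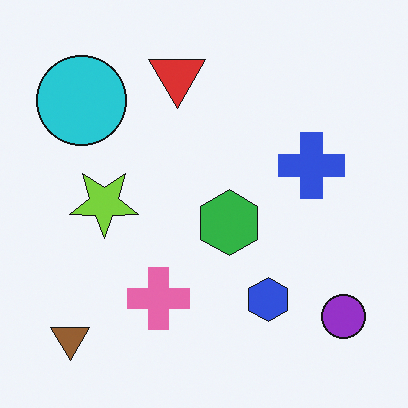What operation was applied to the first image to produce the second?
The second image is the first flipped vertically (top ↔ bottom).

The brown triangle is in the top-left of the first image and the bottom-left of the second — shapes on opposite sides of the horizontal midline have swapped in a mirror flip.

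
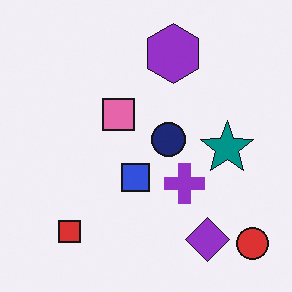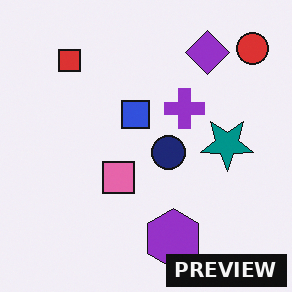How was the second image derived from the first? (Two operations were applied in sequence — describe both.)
The image was flipped vertically (top ↔ bottom), then watermarked with the text "PREVIEW" in the lower-right corner.

The red circle is in the bottom-right of the first image and the top-right of the second — shapes on opposite sides of the horizontal midline have swapped in a mirror flip. A dark label reading "PREVIEW" appears in the lower-right corner.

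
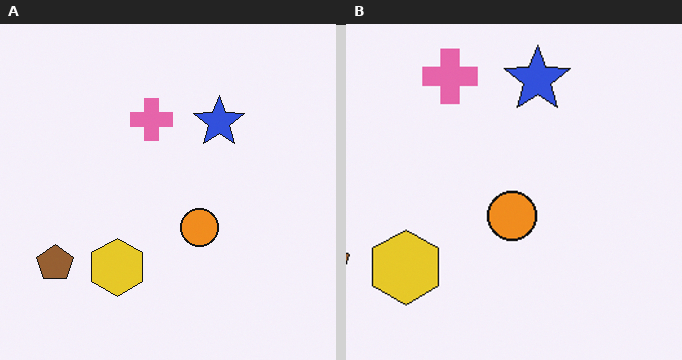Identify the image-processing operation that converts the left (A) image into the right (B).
The transformation is: cropped slightly and scaled back up.

The visible shapes are larger and the field of view is narrower; shapes near the original edges may be partly or wholly outside the frame — a crop-and-rescale.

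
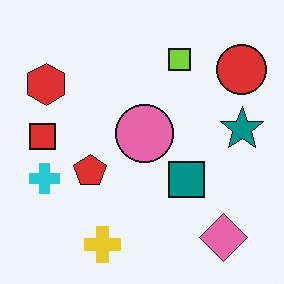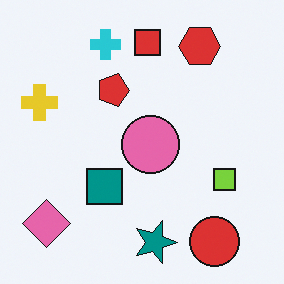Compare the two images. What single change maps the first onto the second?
The second image is the first rotated 90° clockwise.

The pink diamond sits in the bottom-right of the first image and the bottom-left of the second — consistent with a whole-image 90° clockwise rotation.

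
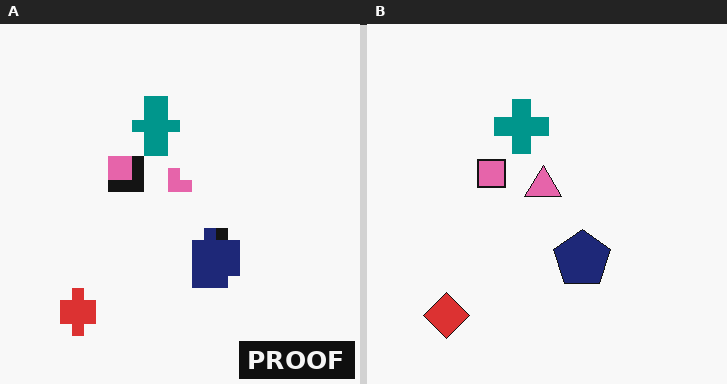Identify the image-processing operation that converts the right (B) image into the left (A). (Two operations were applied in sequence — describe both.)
It was coarsely pixelated, then watermarked with the text "PROOF" in the lower-right corner.

Shapes are reduced to large square blocks; fine edges and outlines are lost — a downscale-then-upscale (mosaic) effect. A dark label reading "PROOF" appears in the lower-right corner.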